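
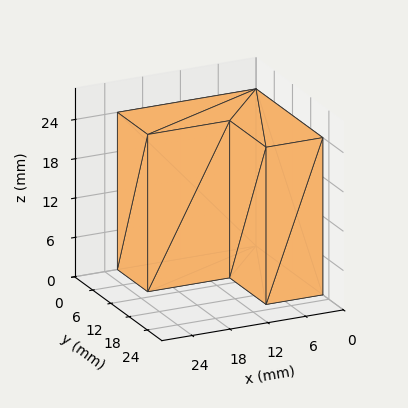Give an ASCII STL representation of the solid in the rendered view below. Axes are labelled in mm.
Reading the render: the shape is an L-shaped prism: outer 22 × 22 mm, arm thicknesses ≈ 10 mm (horizontal) and 9 mm (vertical), extruded 24 mm in z (dimensions read to the nearest mm from the axis ticks). For the STL, each face is triangulated and given an outward normal.

solid part
  facet normal 0.0000 0.0000 -1.0000
    outer loop
      vertex 22.00 10.00 0.00
      vertex 22.00 0.00 0.00
      vertex 0.00 0.00 0.00
    endloop
  endfacet
  facet normal 0.0000 0.0000 -1.0000
    outer loop
      vertex 9.00 10.00 0.00
      vertex 22.00 10.00 0.00
      vertex 0.00 0.00 0.00
    endloop
  endfacet
  facet normal 0.0000 0.0000 -1.0000
    outer loop
      vertex 9.00 22.00 0.00
      vertex 9.00 10.00 0.00
      vertex 0.00 0.00 0.00
    endloop
  endfacet
  facet normal 0.0000 0.0000 -1.0000
    outer loop
      vertex 0.00 22.00 0.00
      vertex 9.00 22.00 0.00
      vertex 0.00 0.00 0.00
    endloop
  endfacet
  facet normal 0.0000 0.0000 1.0000
    outer loop
      vertex 0.00 0.00 24.00
      vertex 22.00 0.00 24.00
      vertex 22.00 10.00 24.00
    endloop
  endfacet
  facet normal 0.0000 0.0000 1.0000
    outer loop
      vertex 0.00 0.00 24.00
      vertex 22.00 10.00 24.00
      vertex 9.00 10.00 24.00
    endloop
  endfacet
  facet normal 0.0000 0.0000 1.0000
    outer loop
      vertex 0.00 0.00 24.00
      vertex 9.00 10.00 24.00
      vertex 9.00 22.00 24.00
    endloop
  endfacet
  facet normal 0.0000 0.0000 1.0000
    outer loop
      vertex 0.00 0.00 24.00
      vertex 9.00 22.00 24.00
      vertex 0.00 22.00 24.00
    endloop
  endfacet
  facet normal 0.0000 -1.0000 0.0000
    outer loop
      vertex 0.00 0.00 0.00
      vertex 22.00 0.00 0.00
      vertex 22.00 0.00 24.00
    endloop
  endfacet
  facet normal 0.0000 -1.0000 0.0000
    outer loop
      vertex 0.00 0.00 0.00
      vertex 22.00 0.00 24.00
      vertex 0.00 0.00 24.00
    endloop
  endfacet
  facet normal 1.0000 0.0000 0.0000
    outer loop
      vertex 22.00 0.00 0.00
      vertex 22.00 10.00 0.00
      vertex 22.00 10.00 24.00
    endloop
  endfacet
  facet normal 1.0000 0.0000 0.0000
    outer loop
      vertex 22.00 0.00 0.00
      vertex 22.00 10.00 24.00
      vertex 22.00 0.00 24.00
    endloop
  endfacet
  facet normal 0.0000 1.0000 0.0000
    outer loop
      vertex 22.00 10.00 0.00
      vertex 9.00 10.00 0.00
      vertex 9.00 10.00 24.00
    endloop
  endfacet
  facet normal 0.0000 1.0000 0.0000
    outer loop
      vertex 22.00 10.00 0.00
      vertex 9.00 10.00 24.00
      vertex 22.00 10.00 24.00
    endloop
  endfacet
  facet normal 1.0000 0.0000 0.0000
    outer loop
      vertex 9.00 10.00 0.00
      vertex 9.00 22.00 0.00
      vertex 9.00 22.00 24.00
    endloop
  endfacet
  facet normal 1.0000 0.0000 0.0000
    outer loop
      vertex 9.00 10.00 0.00
      vertex 9.00 22.00 24.00
      vertex 9.00 10.00 24.00
    endloop
  endfacet
  facet normal 0.0000 1.0000 0.0000
    outer loop
      vertex 9.00 22.00 0.00
      vertex 0.00 22.00 0.00
      vertex 0.00 22.00 24.00
    endloop
  endfacet
  facet normal 0.0000 1.0000 0.0000
    outer loop
      vertex 9.00 22.00 0.00
      vertex 0.00 22.00 24.00
      vertex 9.00 22.00 24.00
    endloop
  endfacet
  facet normal -1.0000 0.0000 0.0000
    outer loop
      vertex 0.00 22.00 0.00
      vertex 0.00 0.00 0.00
      vertex 0.00 0.00 24.00
    endloop
  endfacet
  facet normal -1.0000 0.0000 0.0000
    outer loop
      vertex 0.00 22.00 0.00
      vertex 0.00 0.00 24.00
      vertex 0.00 22.00 24.00
    endloop
  endfacet
endsolid part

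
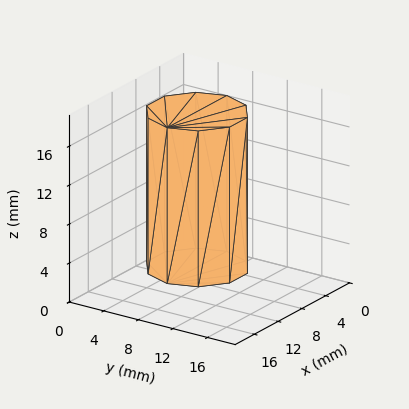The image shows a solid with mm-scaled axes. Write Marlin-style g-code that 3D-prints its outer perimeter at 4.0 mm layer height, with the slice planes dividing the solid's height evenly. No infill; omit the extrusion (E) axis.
Reading the render: the shape is a regular 10-sided prism (a cylinder approximated with 10 flat sides), circumscribed radius ≈ 5 mm, height ≈ 16 mm (dimensions read to the nearest mm from the axis ticks). For the g-code, the solid's height is divided into equal slices at the stated Δz and each level perimeter traced with G1 moves after a G0 lift.

; perimeter-only toolpath
G21 ; units = mm
G90 ; absolute positioning
G28 ; home
; layer 1
G0 Z4.0
G0 X10.0 Y5.0
G1 X9.0 Y7.9
G1 X6.5 Y9.8
G1 X3.5 Y9.8
G1 X1.0 Y7.9
G1 X0.0 Y5.0
G1 X1.0 Y2.1
G1 X3.5 Y0.2
G1 X6.5 Y0.2
G1 X9.0 Y2.1
G1 X10.0 Y5.0
; layer 2
G0 Z8.0
G0 X10.0 Y5.0
G1 X9.0 Y7.9
G1 X6.5 Y9.8
G1 X3.5 Y9.8
G1 X1.0 Y7.9
G1 X0.0 Y5.0
G1 X1.0 Y2.1
G1 X3.5 Y0.2
G1 X6.5 Y0.2
G1 X9.0 Y2.1
G1 X10.0 Y5.0
; layer 3
G0 Z12.0
G0 X10.0 Y5.0
G1 X9.0 Y7.9
G1 X6.5 Y9.8
G1 X3.5 Y9.8
G1 X1.0 Y7.9
G1 X0.0 Y5.0
G1 X1.0 Y2.1
G1 X3.5 Y0.2
G1 X6.5 Y0.2
G1 X9.0 Y2.1
G1 X10.0 Y5.0
; layer 4
G0 Z16.0
G0 X10.0 Y5.0
G1 X9.0 Y7.9
G1 X6.5 Y9.8
G1 X3.5 Y9.8
G1 X1.0 Y7.9
G1 X0.0 Y5.0
G1 X1.0 Y2.1
G1 X3.5 Y0.2
G1 X6.5 Y0.2
G1 X9.0 Y2.1
G1 X10.0 Y5.0
M2 ; end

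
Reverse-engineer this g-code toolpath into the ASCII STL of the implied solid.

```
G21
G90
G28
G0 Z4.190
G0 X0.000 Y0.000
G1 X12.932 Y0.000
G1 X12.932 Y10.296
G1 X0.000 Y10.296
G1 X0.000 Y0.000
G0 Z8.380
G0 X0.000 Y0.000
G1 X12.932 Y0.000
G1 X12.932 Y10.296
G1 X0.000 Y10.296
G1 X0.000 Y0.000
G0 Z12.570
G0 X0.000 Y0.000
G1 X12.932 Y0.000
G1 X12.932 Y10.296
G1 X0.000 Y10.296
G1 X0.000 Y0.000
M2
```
solid part
  facet normal 0.0000 0.0000 -1.0000
    outer loop
      vertex 12.932 10.296 0.000
      vertex 12.932 0.000 0.000
      vertex 0.000 0.000 0.000
    endloop
  endfacet
  facet normal 0.0000 0.0000 -1.0000
    outer loop
      vertex 0.000 10.296 0.000
      vertex 12.932 10.296 0.000
      vertex 0.000 0.000 0.000
    endloop
  endfacet
  facet normal 0.0000 0.0000 1.0000
    outer loop
      vertex 0.000 0.000 12.570
      vertex 12.932 0.000 12.570
      vertex 12.932 10.296 12.570
    endloop
  endfacet
  facet normal 0.0000 0.0000 1.0000
    outer loop
      vertex 0.000 0.000 12.570
      vertex 12.932 10.296 12.570
      vertex 0.000 10.296 12.570
    endloop
  endfacet
  facet normal 0.0000 -1.0000 0.0000
    outer loop
      vertex 0.000 0.000 0.000
      vertex 12.932 0.000 0.000
      vertex 12.932 0.000 12.570
    endloop
  endfacet
  facet normal 0.0000 -1.0000 0.0000
    outer loop
      vertex 0.000 0.000 0.000
      vertex 12.932 0.000 12.570
      vertex 0.000 0.000 12.570
    endloop
  endfacet
  facet normal 0.0000 1.0000 0.0000
    outer loop
      vertex 12.932 10.296 12.570
      vertex 12.932 10.296 0.000
      vertex 0.000 10.296 0.000
    endloop
  endfacet
  facet normal 0.0000 1.0000 0.0000
    outer loop
      vertex 0.000 10.296 12.570
      vertex 12.932 10.296 12.570
      vertex 0.000 10.296 0.000
    endloop
  endfacet
  facet normal -1.0000 0.0000 0.0000
    outer loop
      vertex 0.000 10.296 12.570
      vertex 0.000 10.296 0.000
      vertex 0.000 0.000 0.000
    endloop
  endfacet
  facet normal -1.0000 0.0000 0.0000
    outer loop
      vertex 0.000 0.000 12.570
      vertex 0.000 10.296 12.570
      vertex 0.000 0.000 0.000
    endloop
  endfacet
  facet normal 1.0000 0.0000 0.0000
    outer loop
      vertex 12.932 0.000 0.000
      vertex 12.932 10.296 0.000
      vertex 12.932 10.296 12.570
    endloop
  endfacet
  facet normal 1.0000 0.0000 0.0000
    outer loop
      vertex 12.932 0.000 0.000
      vertex 12.932 10.296 12.570
      vertex 12.932 0.000 12.570
    endloop
  endfacet
endsolid part

The G0 Z moves step by Δz≈4.190 mm. Every layer's G1 loop is the same polygon, so the solid is a straight extrusion of it from z=0 to z≈12.6. Closing with flat bottom and top caps and triangulating gives 12 facets — a rectangular box, roughly 12.9 × 10.3 mm footprint and 12.6 mm tall.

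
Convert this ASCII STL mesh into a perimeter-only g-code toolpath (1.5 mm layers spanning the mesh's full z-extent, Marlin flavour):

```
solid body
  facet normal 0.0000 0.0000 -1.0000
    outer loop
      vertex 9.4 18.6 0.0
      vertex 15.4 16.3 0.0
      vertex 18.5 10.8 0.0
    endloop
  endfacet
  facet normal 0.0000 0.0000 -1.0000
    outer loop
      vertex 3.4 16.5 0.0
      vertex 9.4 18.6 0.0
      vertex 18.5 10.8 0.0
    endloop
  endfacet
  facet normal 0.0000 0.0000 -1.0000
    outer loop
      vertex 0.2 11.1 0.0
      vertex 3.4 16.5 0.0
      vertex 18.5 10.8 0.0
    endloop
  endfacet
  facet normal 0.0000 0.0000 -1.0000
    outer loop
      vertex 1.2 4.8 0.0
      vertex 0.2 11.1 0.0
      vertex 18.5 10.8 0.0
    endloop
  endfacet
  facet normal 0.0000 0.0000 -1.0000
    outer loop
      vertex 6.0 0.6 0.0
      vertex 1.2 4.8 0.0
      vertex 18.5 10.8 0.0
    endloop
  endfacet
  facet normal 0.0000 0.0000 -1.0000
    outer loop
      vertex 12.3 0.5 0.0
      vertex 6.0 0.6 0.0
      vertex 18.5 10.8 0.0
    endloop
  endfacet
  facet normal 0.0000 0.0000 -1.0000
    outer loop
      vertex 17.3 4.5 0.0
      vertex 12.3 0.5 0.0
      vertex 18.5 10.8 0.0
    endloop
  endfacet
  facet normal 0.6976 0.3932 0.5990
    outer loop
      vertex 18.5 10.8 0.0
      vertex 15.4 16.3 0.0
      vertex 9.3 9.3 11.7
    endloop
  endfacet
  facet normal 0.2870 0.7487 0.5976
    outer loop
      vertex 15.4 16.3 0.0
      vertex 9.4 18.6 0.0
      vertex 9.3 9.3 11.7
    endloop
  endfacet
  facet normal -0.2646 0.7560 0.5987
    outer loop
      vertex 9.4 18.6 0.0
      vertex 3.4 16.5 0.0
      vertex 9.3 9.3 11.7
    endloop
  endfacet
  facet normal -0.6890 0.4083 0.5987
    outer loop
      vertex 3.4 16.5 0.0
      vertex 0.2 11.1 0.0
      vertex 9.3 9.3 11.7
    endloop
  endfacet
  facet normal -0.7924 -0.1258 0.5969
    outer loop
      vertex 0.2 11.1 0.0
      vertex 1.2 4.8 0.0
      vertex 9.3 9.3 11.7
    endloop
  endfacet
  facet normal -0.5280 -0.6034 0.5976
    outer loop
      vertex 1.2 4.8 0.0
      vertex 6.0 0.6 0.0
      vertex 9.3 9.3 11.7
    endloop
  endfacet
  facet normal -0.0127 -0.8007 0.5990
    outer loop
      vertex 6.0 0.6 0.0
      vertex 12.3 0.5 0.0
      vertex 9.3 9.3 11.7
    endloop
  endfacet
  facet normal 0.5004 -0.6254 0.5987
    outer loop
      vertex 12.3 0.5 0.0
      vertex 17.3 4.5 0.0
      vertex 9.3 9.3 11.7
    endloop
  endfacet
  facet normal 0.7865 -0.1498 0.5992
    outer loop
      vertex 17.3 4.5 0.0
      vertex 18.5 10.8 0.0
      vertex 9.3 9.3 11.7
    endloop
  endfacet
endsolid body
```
; perimeter-only toolpath
G21 ; units = mm
G90 ; absolute positioning
G28 ; home
; layer 1
G0 Z1.5
G0 X17.4 Y10.6
G1 X14.6 Y15.4
G1 X9.4 Y17.4
G1 X4.1 Y15.6
G1 X1.3 Y10.9
G1 X2.2 Y5.4
G1 X6.4 Y1.7
G1 X11.9 Y1.6
G1 X16.3 Y5.1
G1 X17.4 Y10.6
; layer 2
G0 Z2.9
G0 X16.2 Y10.4
G1 X13.9 Y14.6
G1 X9.4 Y16.3
G1 X4.9 Y14.7
G1 X2.5 Y10.6
G1 X3.2 Y5.9
G1 X6.8 Y2.8
G1 X11.6 Y2.7
G1 X15.3 Y5.7
G1 X16.2 Y10.4
; layer 3
G0 Z4.4
G0 X15.1 Y10.2
G1 X13.1 Y13.7
G1 X9.4 Y15.1
G1 X5.6 Y13.8
G1 X3.6 Y10.4
G1 X4.2 Y6.5
G1 X7.2 Y3.9
G1 X11.2 Y3.8
G1 X14.3 Y6.3
G1 X15.1 Y10.2
; layer 4
G0 Z5.8
G0 X13.9 Y10.1
G1 X12.4 Y12.8
G1 X9.4 Y14.0
G1 X6.4 Y12.9
G1 X4.8 Y10.2
G1 X5.2 Y7.1
G1 X7.7 Y5.0
G1 X10.8 Y4.9
G1 X13.3 Y6.9
G1 X13.9 Y10.1
; layer 5
G0 Z7.3
G0 X12.8 Y9.9
G1 X11.6 Y11.9
G1 X9.3 Y12.8
G1 X7.1 Y12.0
G1 X5.9 Y10.0
G1 X6.3 Y7.6
G1 X8.1 Y6.0
G1 X10.4 Y6.0
G1 X12.3 Y7.5
G1 X12.8 Y9.9
; layer 6
G0 Z8.8
G0 X11.6 Y9.7
G1 X10.8 Y11.1
G1 X9.3 Y11.6
G1 X7.8 Y11.1
G1 X7.0 Y9.8
G1 X7.3 Y8.2
G1 X8.5 Y7.1
G1 X10.1 Y7.1
G1 X11.3 Y8.1
G1 X11.6 Y9.7
; layer 7
G0 Z10.2
G0 X10.5 Y9.5
G1 X10.1 Y10.2
G1 X9.3 Y10.5
G1 X8.6 Y10.2
G1 X8.2 Y9.5
G1 X8.3 Y8.7
G1 X8.9 Y8.2
G1 X9.7 Y8.2
G1 X10.3 Y8.7
G1 X10.5 Y9.5
M2 ; end

The solid is a regular 9-sided pyramid, base circumscribed radius ≈ 9.3 mm, apex at z ≈ 11.7 mm. Slicing at Δz = 1.5 mm — 8 equal slices spanning the solid's height, so layer i sits at z = i·h/8 — gives 7 non-empty perimeters. Each is a 9-segment closed polygon; G0 lifts to the layer z and rapids to the start vertex, then G1 traces the edges. The cross-section shrinks linearly with z (the slice at the apex is degenerate and omitted).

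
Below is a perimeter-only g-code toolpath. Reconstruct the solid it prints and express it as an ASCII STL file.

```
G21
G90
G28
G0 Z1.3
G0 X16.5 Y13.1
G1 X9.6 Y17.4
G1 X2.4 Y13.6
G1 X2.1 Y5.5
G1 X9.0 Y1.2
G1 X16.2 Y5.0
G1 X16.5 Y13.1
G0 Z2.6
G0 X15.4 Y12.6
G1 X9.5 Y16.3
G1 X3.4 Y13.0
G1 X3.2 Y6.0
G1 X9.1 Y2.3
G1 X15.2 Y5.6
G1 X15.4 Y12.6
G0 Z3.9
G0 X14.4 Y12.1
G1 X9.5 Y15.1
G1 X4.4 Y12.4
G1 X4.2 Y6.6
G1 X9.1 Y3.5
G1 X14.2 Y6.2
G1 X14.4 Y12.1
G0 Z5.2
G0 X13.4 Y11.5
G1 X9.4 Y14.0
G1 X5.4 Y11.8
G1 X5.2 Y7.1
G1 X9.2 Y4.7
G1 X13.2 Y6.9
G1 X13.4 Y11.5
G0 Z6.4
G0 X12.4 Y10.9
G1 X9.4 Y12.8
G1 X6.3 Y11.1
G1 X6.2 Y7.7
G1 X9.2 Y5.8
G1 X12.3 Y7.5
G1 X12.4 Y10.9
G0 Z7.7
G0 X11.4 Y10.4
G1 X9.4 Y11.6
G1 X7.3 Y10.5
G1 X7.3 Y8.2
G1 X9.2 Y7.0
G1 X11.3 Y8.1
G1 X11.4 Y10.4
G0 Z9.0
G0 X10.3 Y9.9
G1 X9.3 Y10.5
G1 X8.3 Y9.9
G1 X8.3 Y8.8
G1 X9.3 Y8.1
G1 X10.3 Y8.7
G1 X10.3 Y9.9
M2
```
solid part
  facet normal 0.0000 0.0000 -1.0000
    outer loop
      vertex 1.4 14.2 0.0
      vertex 9.6 18.6 0.0
      vertex 17.5 13.7 0.0
    endloop
  endfacet
  facet normal 0.0000 0.0000 -1.0000
    outer loop
      vertex 1.1 4.9 0.0
      vertex 1.4 14.2 0.0
      vertex 17.5 13.7 0.0
    endloop
  endfacet
  facet normal 0.0000 0.0000 -1.0000
    outer loop
      vertex 9.0 0.0 0.0
      vertex 1.1 4.9 0.0
      vertex 17.5 13.7 0.0
    endloop
  endfacet
  facet normal 0.0000 0.0000 -1.0000
    outer loop
      vertex 17.2 4.4 0.0
      vertex 9.0 0.0 0.0
      vertex 17.5 13.7 0.0
    endloop
  endfacet
  facet normal 0.4151 0.6692 0.6163
    outer loop
      vertex 17.5 13.7 0.0
      vertex 9.6 18.6 0.0
      vertex 9.3 9.3 10.3
    endloop
  endfacet
  facet normal -0.3725 0.6942 0.6159
    outer loop
      vertex 9.6 18.6 0.0
      vertex 1.4 14.2 0.0
      vertex 9.3 9.3 10.3
    endloop
  endfacet
  facet normal -0.7874 0.0254 0.6160
    outer loop
      vertex 1.4 14.2 0.0
      vertex 1.1 4.9 0.0
      vertex 9.3 9.3 10.3
    endloop
  endfacet
  facet normal -0.4151 -0.6692 0.6163
    outer loop
      vertex 1.1 4.9 0.0
      vertex 9.0 0.0 0.0
      vertex 9.3 9.3 10.3
    endloop
  endfacet
  facet normal 0.3725 -0.6942 0.6159
    outer loop
      vertex 9.0 0.0 0.0
      vertex 17.2 4.4 0.0
      vertex 9.3 9.3 10.3
    endloop
  endfacet
  facet normal 0.7874 -0.0254 0.6160
    outer loop
      vertex 17.2 4.4 0.0
      vertex 17.5 13.7 0.0
      vertex 9.3 9.3 10.3
    endloop
  endfacet
endsolid part

The G0 Z moves step by Δz≈1.3 mm. The G1 loops shrink linearly with z, so the solid tapers from its base footprint up to z≈10.3. Closing with a flat bottom cap and the tapered top and triangulating gives 10 facets — a regular 6-sided pyramid, base circumscribed radius ≈ 9.3 mm, apex at z ≈ 10.3 mm.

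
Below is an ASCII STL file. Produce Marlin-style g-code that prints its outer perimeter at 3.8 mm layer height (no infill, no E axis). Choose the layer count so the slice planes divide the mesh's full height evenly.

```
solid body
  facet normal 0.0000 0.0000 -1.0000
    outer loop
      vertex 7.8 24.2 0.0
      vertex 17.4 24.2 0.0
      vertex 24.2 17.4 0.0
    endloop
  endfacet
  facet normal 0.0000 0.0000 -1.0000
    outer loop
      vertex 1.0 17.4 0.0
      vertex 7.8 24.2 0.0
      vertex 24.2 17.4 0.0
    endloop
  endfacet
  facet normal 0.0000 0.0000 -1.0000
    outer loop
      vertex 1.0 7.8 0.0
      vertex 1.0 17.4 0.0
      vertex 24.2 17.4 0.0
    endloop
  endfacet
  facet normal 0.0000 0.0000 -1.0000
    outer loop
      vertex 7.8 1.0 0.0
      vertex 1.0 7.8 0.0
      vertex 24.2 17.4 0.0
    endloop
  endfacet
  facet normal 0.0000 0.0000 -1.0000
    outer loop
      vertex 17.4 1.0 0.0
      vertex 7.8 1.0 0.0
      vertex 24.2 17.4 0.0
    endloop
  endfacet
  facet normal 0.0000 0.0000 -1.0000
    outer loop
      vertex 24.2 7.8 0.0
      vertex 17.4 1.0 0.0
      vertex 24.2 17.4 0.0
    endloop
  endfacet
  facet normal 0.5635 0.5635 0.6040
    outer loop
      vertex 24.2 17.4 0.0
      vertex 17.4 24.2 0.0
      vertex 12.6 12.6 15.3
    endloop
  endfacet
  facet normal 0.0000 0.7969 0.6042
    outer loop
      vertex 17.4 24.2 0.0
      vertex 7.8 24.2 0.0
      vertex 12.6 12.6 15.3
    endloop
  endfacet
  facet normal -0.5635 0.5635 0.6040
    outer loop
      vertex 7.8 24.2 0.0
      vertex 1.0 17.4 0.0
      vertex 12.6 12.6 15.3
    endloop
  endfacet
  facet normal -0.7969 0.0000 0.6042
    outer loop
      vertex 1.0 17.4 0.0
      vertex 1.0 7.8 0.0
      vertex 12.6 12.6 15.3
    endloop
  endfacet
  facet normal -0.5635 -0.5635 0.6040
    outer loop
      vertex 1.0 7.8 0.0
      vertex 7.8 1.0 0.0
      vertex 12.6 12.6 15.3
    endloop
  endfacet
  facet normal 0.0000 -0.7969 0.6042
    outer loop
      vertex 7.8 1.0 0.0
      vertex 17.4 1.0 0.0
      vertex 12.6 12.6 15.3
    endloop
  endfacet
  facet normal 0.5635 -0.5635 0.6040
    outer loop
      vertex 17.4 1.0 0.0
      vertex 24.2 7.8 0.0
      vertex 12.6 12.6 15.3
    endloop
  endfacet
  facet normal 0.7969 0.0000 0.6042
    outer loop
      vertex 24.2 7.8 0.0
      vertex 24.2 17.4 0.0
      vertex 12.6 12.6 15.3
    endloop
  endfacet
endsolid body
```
; perimeter-only toolpath
G21 ; units = mm
G90 ; absolute positioning
G28 ; home
; layer 1
G0 Z3.8
G0 X21.3 Y16.2
G1 X16.2 Y21.3
G1 X9.0 Y21.3
G1 X3.9 Y16.2
G1 X3.9 Y9.0
G1 X9.0 Y3.9
G1 X16.2 Y3.9
G1 X21.3 Y9.0
G1 X21.3 Y16.2
; layer 2
G0 Z7.7
G0 X18.4 Y15.0
G1 X15.0 Y18.4
G1 X10.2 Y18.4
G1 X6.8 Y15.0
G1 X6.8 Y10.2
G1 X10.2 Y6.8
G1 X15.0 Y6.8
G1 X18.4 Y10.2
G1 X18.4 Y15.0
; layer 3
G0 Z11.5
G0 X15.5 Y13.8
G1 X13.8 Y15.5
G1 X11.4 Y15.5
G1 X9.7 Y13.8
G1 X9.7 Y11.4
G1 X11.4 Y9.7
G1 X13.8 Y9.7
G1 X15.5 Y11.4
G1 X15.5 Y13.8
M2 ; end

The solid is a regular 8-sided pyramid, base circumscribed radius ≈ 12.6 mm, apex at z ≈ 15.3 mm. Slicing at Δz = 3.8 mm — 4 equal slices spanning the solid's height, so layer i sits at z = i·h/4 — gives 3 non-empty perimeters. Each is a 8-segment closed polygon; G0 lifts to the layer z and rapids to the start vertex, then G1 traces the edges. The cross-section shrinks linearly with z (the slice at the apex is degenerate and omitted).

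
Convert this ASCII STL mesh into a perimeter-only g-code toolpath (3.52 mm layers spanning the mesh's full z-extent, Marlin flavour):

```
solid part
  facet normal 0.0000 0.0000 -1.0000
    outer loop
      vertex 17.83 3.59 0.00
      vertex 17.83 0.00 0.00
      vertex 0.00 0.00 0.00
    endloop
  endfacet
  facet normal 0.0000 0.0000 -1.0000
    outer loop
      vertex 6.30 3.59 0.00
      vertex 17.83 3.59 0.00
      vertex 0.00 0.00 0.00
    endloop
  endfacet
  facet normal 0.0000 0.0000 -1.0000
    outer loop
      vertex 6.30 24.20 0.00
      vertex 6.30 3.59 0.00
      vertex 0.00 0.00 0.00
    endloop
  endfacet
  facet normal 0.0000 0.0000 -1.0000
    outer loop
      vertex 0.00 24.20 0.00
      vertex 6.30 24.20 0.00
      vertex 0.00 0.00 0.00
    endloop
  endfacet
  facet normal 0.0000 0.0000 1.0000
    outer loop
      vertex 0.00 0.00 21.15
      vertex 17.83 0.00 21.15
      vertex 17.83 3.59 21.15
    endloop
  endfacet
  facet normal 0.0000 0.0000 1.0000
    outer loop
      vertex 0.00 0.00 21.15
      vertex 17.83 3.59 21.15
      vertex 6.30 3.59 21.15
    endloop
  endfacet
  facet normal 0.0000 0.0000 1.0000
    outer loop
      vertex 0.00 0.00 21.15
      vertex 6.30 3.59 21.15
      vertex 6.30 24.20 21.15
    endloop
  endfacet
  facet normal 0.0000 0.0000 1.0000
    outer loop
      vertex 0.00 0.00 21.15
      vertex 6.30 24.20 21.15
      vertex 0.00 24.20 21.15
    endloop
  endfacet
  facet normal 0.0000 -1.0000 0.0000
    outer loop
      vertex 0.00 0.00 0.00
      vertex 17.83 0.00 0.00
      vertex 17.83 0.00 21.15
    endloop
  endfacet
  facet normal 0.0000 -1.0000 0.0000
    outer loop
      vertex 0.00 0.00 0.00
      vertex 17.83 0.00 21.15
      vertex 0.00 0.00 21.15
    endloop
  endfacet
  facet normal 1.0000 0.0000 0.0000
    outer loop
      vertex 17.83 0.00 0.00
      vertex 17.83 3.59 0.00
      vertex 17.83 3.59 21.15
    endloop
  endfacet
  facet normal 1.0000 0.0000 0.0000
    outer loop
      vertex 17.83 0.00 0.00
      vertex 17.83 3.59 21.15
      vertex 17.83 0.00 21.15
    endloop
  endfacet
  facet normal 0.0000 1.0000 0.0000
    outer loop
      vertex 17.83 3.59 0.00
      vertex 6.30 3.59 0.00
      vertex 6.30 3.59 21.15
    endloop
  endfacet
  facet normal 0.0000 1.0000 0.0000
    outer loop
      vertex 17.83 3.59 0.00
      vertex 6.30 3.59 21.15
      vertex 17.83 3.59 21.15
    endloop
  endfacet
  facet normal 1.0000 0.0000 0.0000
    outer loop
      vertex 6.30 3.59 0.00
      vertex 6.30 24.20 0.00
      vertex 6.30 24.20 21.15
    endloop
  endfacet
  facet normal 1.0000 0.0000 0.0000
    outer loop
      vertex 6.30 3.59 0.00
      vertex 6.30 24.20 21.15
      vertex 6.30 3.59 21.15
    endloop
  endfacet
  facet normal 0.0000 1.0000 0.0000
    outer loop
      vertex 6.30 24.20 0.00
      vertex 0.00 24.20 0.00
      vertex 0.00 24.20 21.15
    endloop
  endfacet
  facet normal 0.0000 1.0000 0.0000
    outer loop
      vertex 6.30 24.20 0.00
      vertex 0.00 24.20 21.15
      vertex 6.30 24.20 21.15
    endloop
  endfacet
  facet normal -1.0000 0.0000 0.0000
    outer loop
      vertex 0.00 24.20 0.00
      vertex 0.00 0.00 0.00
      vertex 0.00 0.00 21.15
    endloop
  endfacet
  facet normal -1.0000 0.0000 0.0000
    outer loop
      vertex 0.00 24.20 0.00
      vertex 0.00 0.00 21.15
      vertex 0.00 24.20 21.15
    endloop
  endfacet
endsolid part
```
; perimeter-only toolpath
G21 ; units = mm
G90 ; absolute positioning
G28 ; home
; layer 1
G0 Z3.52
G0 X0.00 Y0.00
G1 X17.83 Y0.00
G1 X17.83 Y3.59
G1 X6.30 Y3.59
G1 X6.30 Y24.20
G1 X0.00 Y24.20
G1 X0.00 Y0.00
; layer 2
G0 Z7.05
G0 X0.00 Y0.00
G1 X17.83 Y0.00
G1 X17.83 Y3.59
G1 X6.30 Y3.59
G1 X6.30 Y24.20
G1 X0.00 Y24.20
G1 X0.00 Y0.00
; layer 3
G0 Z10.57
G0 X0.00 Y0.00
G1 X17.83 Y0.00
G1 X17.83 Y3.59
G1 X6.30 Y3.59
G1 X6.30 Y24.20
G1 X0.00 Y24.20
G1 X0.00 Y0.00
; layer 4
G0 Z14.10
G0 X0.00 Y0.00
G1 X17.83 Y0.00
G1 X17.83 Y3.59
G1 X6.30 Y3.59
G1 X6.30 Y24.20
G1 X0.00 Y24.20
G1 X0.00 Y0.00
; layer 5
G0 Z17.62
G0 X0.00 Y0.00
G1 X17.83 Y0.00
G1 X17.83 Y3.59
G1 X6.30 Y3.59
G1 X6.30 Y24.20
G1 X0.00 Y24.20
G1 X0.00 Y0.00
; layer 6
G0 Z21.15
G0 X0.00 Y0.00
G1 X17.83 Y0.00
G1 X17.83 Y3.59
G1 X6.30 Y3.59
G1 X6.30 Y24.20
G1 X0.00 Y24.20
G1 X0.00 Y0.00
M2 ; end

The solid is an L-shaped prism: outer 17.8 × 24.2 mm, arm thicknesses ≈ 3.59 mm (horizontal) and 6.3 mm (vertical), extruded 21.1 mm in z. Slicing at Δz = 3.52 mm — 6 equal slices spanning the solid's height, so layer i sits at z = i·h/6 — gives 6 non-empty perimeters. Each is a 6-segment closed polygon; G0 lifts to the layer z and rapids to the start vertex, then G1 traces the edges.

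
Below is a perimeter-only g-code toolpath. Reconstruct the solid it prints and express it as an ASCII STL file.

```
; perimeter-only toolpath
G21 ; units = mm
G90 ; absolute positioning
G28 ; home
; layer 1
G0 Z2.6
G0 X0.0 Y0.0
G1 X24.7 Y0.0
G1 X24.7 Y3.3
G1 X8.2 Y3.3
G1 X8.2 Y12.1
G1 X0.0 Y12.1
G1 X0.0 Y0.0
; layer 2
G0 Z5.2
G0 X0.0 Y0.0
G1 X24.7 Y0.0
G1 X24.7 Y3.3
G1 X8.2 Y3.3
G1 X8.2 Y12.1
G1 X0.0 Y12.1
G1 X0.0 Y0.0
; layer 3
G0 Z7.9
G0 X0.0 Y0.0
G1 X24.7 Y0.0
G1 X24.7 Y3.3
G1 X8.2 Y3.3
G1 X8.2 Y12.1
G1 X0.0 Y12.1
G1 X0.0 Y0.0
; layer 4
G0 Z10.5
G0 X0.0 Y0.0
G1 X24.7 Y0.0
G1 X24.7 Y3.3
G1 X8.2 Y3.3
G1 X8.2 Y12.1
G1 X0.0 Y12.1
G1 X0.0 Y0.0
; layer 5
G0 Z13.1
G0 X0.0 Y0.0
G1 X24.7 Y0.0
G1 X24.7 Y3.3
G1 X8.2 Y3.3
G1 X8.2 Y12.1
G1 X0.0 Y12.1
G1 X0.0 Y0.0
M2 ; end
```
solid part
  facet normal 0.0000 0.0000 -1.0000
    outer loop
      vertex 24.7 3.3 0.0
      vertex 24.7 0.0 0.0
      vertex 0.0 0.0 0.0
    endloop
  endfacet
  facet normal 0.0000 0.0000 -1.0000
    outer loop
      vertex 8.2 3.3 0.0
      vertex 24.7 3.3 0.0
      vertex 0.0 0.0 0.0
    endloop
  endfacet
  facet normal 0.0000 0.0000 -1.0000
    outer loop
      vertex 8.2 12.1 0.0
      vertex 8.2 3.3 0.0
      vertex 0.0 0.0 0.0
    endloop
  endfacet
  facet normal 0.0000 0.0000 -1.0000
    outer loop
      vertex 0.0 12.1 0.0
      vertex 8.2 12.1 0.0
      vertex 0.0 0.0 0.0
    endloop
  endfacet
  facet normal 0.0000 0.0000 1.0000
    outer loop
      vertex 0.0 0.0 13.1
      vertex 24.7 0.0 13.1
      vertex 24.7 3.3 13.1
    endloop
  endfacet
  facet normal 0.0000 0.0000 1.0000
    outer loop
      vertex 0.0 0.0 13.1
      vertex 24.7 3.3 13.1
      vertex 8.2 3.3 13.1
    endloop
  endfacet
  facet normal 0.0000 0.0000 1.0000
    outer loop
      vertex 0.0 0.0 13.1
      vertex 8.2 3.3 13.1
      vertex 8.2 12.1 13.1
    endloop
  endfacet
  facet normal 0.0000 0.0000 1.0000
    outer loop
      vertex 0.0 0.0 13.1
      vertex 8.2 12.1 13.1
      vertex 0.0 12.1 13.1
    endloop
  endfacet
  facet normal 0.0000 -1.0000 0.0000
    outer loop
      vertex 0.0 0.0 0.0
      vertex 24.7 0.0 0.0
      vertex 24.7 0.0 13.1
    endloop
  endfacet
  facet normal 0.0000 -1.0000 0.0000
    outer loop
      vertex 0.0 0.0 0.0
      vertex 24.7 0.0 13.1
      vertex 0.0 0.0 13.1
    endloop
  endfacet
  facet normal 1.0000 0.0000 0.0000
    outer loop
      vertex 24.7 0.0 0.0
      vertex 24.7 3.3 0.0
      vertex 24.7 3.3 13.1
    endloop
  endfacet
  facet normal 1.0000 0.0000 0.0000
    outer loop
      vertex 24.7 0.0 0.0
      vertex 24.7 3.3 13.1
      vertex 24.7 0.0 13.1
    endloop
  endfacet
  facet normal 0.0000 1.0000 0.0000
    outer loop
      vertex 24.7 3.3 0.0
      vertex 8.2 3.3 0.0
      vertex 8.2 3.3 13.1
    endloop
  endfacet
  facet normal 0.0000 1.0000 0.0000
    outer loop
      vertex 24.7 3.3 0.0
      vertex 8.2 3.3 13.1
      vertex 24.7 3.3 13.1
    endloop
  endfacet
  facet normal 1.0000 0.0000 0.0000
    outer loop
      vertex 8.2 3.3 0.0
      vertex 8.2 12.1 0.0
      vertex 8.2 12.1 13.1
    endloop
  endfacet
  facet normal 1.0000 0.0000 0.0000
    outer loop
      vertex 8.2 3.3 0.0
      vertex 8.2 12.1 13.1
      vertex 8.2 3.3 13.1
    endloop
  endfacet
  facet normal 0.0000 1.0000 0.0000
    outer loop
      vertex 8.2 12.1 0.0
      vertex 0.0 12.1 0.0
      vertex 0.0 12.1 13.1
    endloop
  endfacet
  facet normal 0.0000 1.0000 0.0000
    outer loop
      vertex 8.2 12.1 0.0
      vertex 0.0 12.1 13.1
      vertex 8.2 12.1 13.1
    endloop
  endfacet
  facet normal -1.0000 0.0000 0.0000
    outer loop
      vertex 0.0 12.1 0.0
      vertex 0.0 0.0 0.0
      vertex 0.0 0.0 13.1
    endloop
  endfacet
  facet normal -1.0000 0.0000 0.0000
    outer loop
      vertex 0.0 12.1 0.0
      vertex 0.0 0.0 13.1
      vertex 0.0 12.1 13.1
    endloop
  endfacet
endsolid part

The G0 Z moves step by Δz≈2.6 mm. Every layer's G1 loop is the same polygon, so the solid is a straight extrusion of it from z=0 to z≈13.1. Closing with flat bottom and top caps and triangulating gives 20 facets — an L-shaped prism: outer 24.7 × 12.1 mm, arm thicknesses ≈ 3.3 mm (horizontal) and 8.2 mm (vertical), extruded 13.1 mm in z.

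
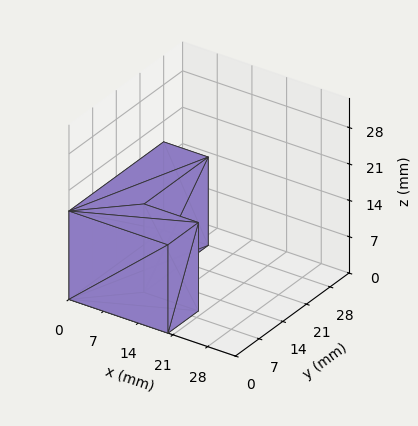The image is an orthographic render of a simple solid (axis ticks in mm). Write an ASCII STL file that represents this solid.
Reading the render: the shape is an L-shaped prism: outer 20 × 28 mm, arm thicknesses ≈ 9 mm (horizontal) and 9 mm (vertical), extruded 17 mm in z (dimensions read to the nearest mm from the axis ticks). For the STL, each face is triangulated and given an outward normal.

solid part
  facet normal 0.0000 0.0000 -1.0000
    outer loop
      vertex 20.0 9.0 0.0
      vertex 20.0 0.0 0.0
      vertex 0.0 0.0 0.0
    endloop
  endfacet
  facet normal 0.0000 0.0000 -1.0000
    outer loop
      vertex 9.0 9.0 0.0
      vertex 20.0 9.0 0.0
      vertex 0.0 0.0 0.0
    endloop
  endfacet
  facet normal 0.0000 0.0000 -1.0000
    outer loop
      vertex 9.0 28.0 0.0
      vertex 9.0 9.0 0.0
      vertex 0.0 0.0 0.0
    endloop
  endfacet
  facet normal 0.0000 0.0000 -1.0000
    outer loop
      vertex 0.0 28.0 0.0
      vertex 9.0 28.0 0.0
      vertex 0.0 0.0 0.0
    endloop
  endfacet
  facet normal 0.0000 0.0000 1.0000
    outer loop
      vertex 0.0 0.0 17.0
      vertex 20.0 0.0 17.0
      vertex 20.0 9.0 17.0
    endloop
  endfacet
  facet normal 0.0000 0.0000 1.0000
    outer loop
      vertex 0.0 0.0 17.0
      vertex 20.0 9.0 17.0
      vertex 9.0 9.0 17.0
    endloop
  endfacet
  facet normal 0.0000 0.0000 1.0000
    outer loop
      vertex 0.0 0.0 17.0
      vertex 9.0 9.0 17.0
      vertex 9.0 28.0 17.0
    endloop
  endfacet
  facet normal 0.0000 0.0000 1.0000
    outer loop
      vertex 0.0 0.0 17.0
      vertex 9.0 28.0 17.0
      vertex 0.0 28.0 17.0
    endloop
  endfacet
  facet normal 0.0000 -1.0000 0.0000
    outer loop
      vertex 0.0 0.0 0.0
      vertex 20.0 0.0 0.0
      vertex 20.0 0.0 17.0
    endloop
  endfacet
  facet normal 0.0000 -1.0000 0.0000
    outer loop
      vertex 0.0 0.0 0.0
      vertex 20.0 0.0 17.0
      vertex 0.0 0.0 17.0
    endloop
  endfacet
  facet normal 1.0000 0.0000 0.0000
    outer loop
      vertex 20.0 0.0 0.0
      vertex 20.0 9.0 0.0
      vertex 20.0 9.0 17.0
    endloop
  endfacet
  facet normal 1.0000 0.0000 0.0000
    outer loop
      vertex 20.0 0.0 0.0
      vertex 20.0 9.0 17.0
      vertex 20.0 0.0 17.0
    endloop
  endfacet
  facet normal 0.0000 1.0000 0.0000
    outer loop
      vertex 20.0 9.0 0.0
      vertex 9.0 9.0 0.0
      vertex 9.0 9.0 17.0
    endloop
  endfacet
  facet normal 0.0000 1.0000 0.0000
    outer loop
      vertex 20.0 9.0 0.0
      vertex 9.0 9.0 17.0
      vertex 20.0 9.0 17.0
    endloop
  endfacet
  facet normal 1.0000 0.0000 0.0000
    outer loop
      vertex 9.0 9.0 0.0
      vertex 9.0 28.0 0.0
      vertex 9.0 28.0 17.0
    endloop
  endfacet
  facet normal 1.0000 0.0000 0.0000
    outer loop
      vertex 9.0 9.0 0.0
      vertex 9.0 28.0 17.0
      vertex 9.0 9.0 17.0
    endloop
  endfacet
  facet normal 0.0000 1.0000 0.0000
    outer loop
      vertex 9.0 28.0 0.0
      vertex 0.0 28.0 0.0
      vertex 0.0 28.0 17.0
    endloop
  endfacet
  facet normal 0.0000 1.0000 0.0000
    outer loop
      vertex 9.0 28.0 0.0
      vertex 0.0 28.0 17.0
      vertex 9.0 28.0 17.0
    endloop
  endfacet
  facet normal -1.0000 0.0000 0.0000
    outer loop
      vertex 0.0 28.0 0.0
      vertex 0.0 0.0 0.0
      vertex 0.0 0.0 17.0
    endloop
  endfacet
  facet normal -1.0000 0.0000 0.0000
    outer loop
      vertex 0.0 28.0 0.0
      vertex 0.0 0.0 17.0
      vertex 0.0 28.0 17.0
    endloop
  endfacet
endsolid part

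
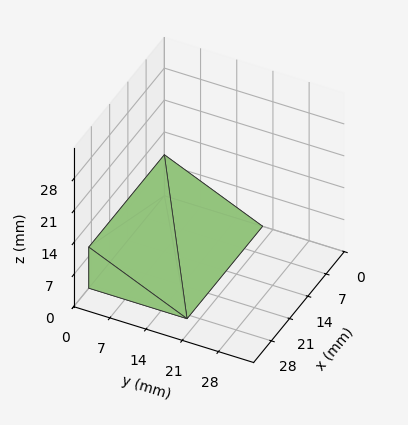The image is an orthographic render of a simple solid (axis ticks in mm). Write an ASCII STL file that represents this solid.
Reading the render: the shape is a wedge (ramp): 29 × 19 mm base, rising to 9 mm along the y=0 edge and sloping linearly to z=0 at y=19 (dimensions read to the nearest mm from the axis ticks). For the STL, each face is triangulated and given an outward normal.

solid part
  facet normal 0.0000 0.0000 -1.0000
    outer loop
      vertex 29.000 19.000 0.000
      vertex 29.000 0.000 0.000
      vertex 0.000 0.000 0.000
    endloop
  endfacet
  facet normal 0.0000 0.0000 -1.0000
    outer loop
      vertex 0.000 19.000 0.000
      vertex 29.000 19.000 0.000
      vertex 0.000 0.000 0.000
    endloop
  endfacet
  facet normal 0.0000 -1.0000 0.0000
    outer loop
      vertex 0.000 0.000 0.000
      vertex 29.000 0.000 0.000
      vertex 29.000 0.000 9.000
    endloop
  endfacet
  facet normal 0.0000 -1.0000 0.0000
    outer loop
      vertex 0.000 0.000 0.000
      vertex 29.000 0.000 9.000
      vertex 0.000 0.000 9.000
    endloop
  endfacet
  facet normal 0.0000 0.4281 0.9037
    outer loop
      vertex 0.000 0.000 9.000
      vertex 29.000 0.000 9.000
      vertex 29.000 19.000 0.000
    endloop
  endfacet
  facet normal 0.0000 0.4281 0.9037
    outer loop
      vertex 0.000 0.000 9.000
      vertex 29.000 19.000 0.000
      vertex 0.000 19.000 0.000
    endloop
  endfacet
  facet normal -1.0000 0.0000 0.0000
    outer loop
      vertex 0.000 0.000 9.000
      vertex 0.000 19.000 0.000
      vertex 0.000 0.000 0.000
    endloop
  endfacet
  facet normal 1.0000 0.0000 0.0000
    outer loop
      vertex 29.000 0.000 0.000
      vertex 29.000 19.000 0.000
      vertex 29.000 0.000 9.000
    endloop
  endfacet
endsolid part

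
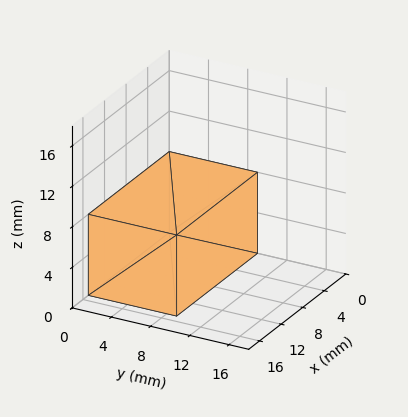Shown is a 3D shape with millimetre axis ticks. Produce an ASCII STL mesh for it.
Reading the render: the shape is a rectangular box, roughly 15 × 9 mm footprint and 8 mm tall (dimensions read to the nearest mm from the axis ticks). For the STL, each face is triangulated and given an outward normal.

solid part
  facet normal 0.0000 0.0000 -1.0000
    outer loop
      vertex 15.000 9.000 0.000
      vertex 15.000 0.000 0.000
      vertex 0.000 0.000 0.000
    endloop
  endfacet
  facet normal 0.0000 0.0000 -1.0000
    outer loop
      vertex 0.000 9.000 0.000
      vertex 15.000 9.000 0.000
      vertex 0.000 0.000 0.000
    endloop
  endfacet
  facet normal 0.0000 0.0000 1.0000
    outer loop
      vertex 0.000 0.000 8.000
      vertex 15.000 0.000 8.000
      vertex 15.000 9.000 8.000
    endloop
  endfacet
  facet normal 0.0000 0.0000 1.0000
    outer loop
      vertex 0.000 0.000 8.000
      vertex 15.000 9.000 8.000
      vertex 0.000 9.000 8.000
    endloop
  endfacet
  facet normal 0.0000 -1.0000 0.0000
    outer loop
      vertex 0.000 0.000 0.000
      vertex 15.000 0.000 0.000
      vertex 15.000 0.000 8.000
    endloop
  endfacet
  facet normal 0.0000 -1.0000 0.0000
    outer loop
      vertex 0.000 0.000 0.000
      vertex 15.000 0.000 8.000
      vertex 0.000 0.000 8.000
    endloop
  endfacet
  facet normal 0.0000 1.0000 0.0000
    outer loop
      vertex 15.000 9.000 8.000
      vertex 15.000 9.000 0.000
      vertex 0.000 9.000 0.000
    endloop
  endfacet
  facet normal 0.0000 1.0000 0.0000
    outer loop
      vertex 0.000 9.000 8.000
      vertex 15.000 9.000 8.000
      vertex 0.000 9.000 0.000
    endloop
  endfacet
  facet normal -1.0000 0.0000 0.0000
    outer loop
      vertex 0.000 9.000 8.000
      vertex 0.000 9.000 0.000
      vertex 0.000 0.000 0.000
    endloop
  endfacet
  facet normal -1.0000 0.0000 0.0000
    outer loop
      vertex 0.000 0.000 8.000
      vertex 0.000 9.000 8.000
      vertex 0.000 0.000 0.000
    endloop
  endfacet
  facet normal 1.0000 0.0000 0.0000
    outer loop
      vertex 15.000 0.000 0.000
      vertex 15.000 9.000 0.000
      vertex 15.000 9.000 8.000
    endloop
  endfacet
  facet normal 1.0000 0.0000 0.0000
    outer loop
      vertex 15.000 0.000 0.000
      vertex 15.000 9.000 8.000
      vertex 15.000 0.000 8.000
    endloop
  endfacet
endsolid part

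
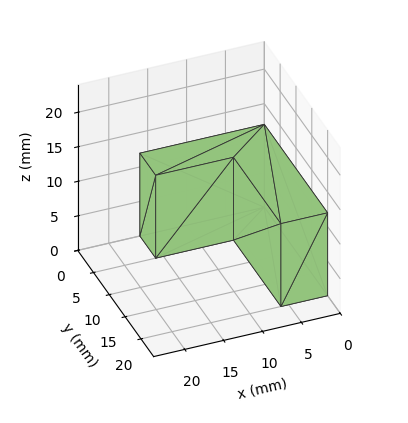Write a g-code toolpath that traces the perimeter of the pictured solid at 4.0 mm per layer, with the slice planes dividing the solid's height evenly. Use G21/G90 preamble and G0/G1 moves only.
Reading the render: the shape is an L-shaped prism: outer 16 × 20 mm, arm thicknesses ≈ 5 mm (horizontal) and 6 mm (vertical), extruded 12 mm in z (dimensions read to the nearest mm from the axis ticks). For the g-code, the solid's height is divided into equal slices at the stated Δz and each level perimeter traced with G1 moves after a G0 lift.

; perimeter-only toolpath
G21 ; units = mm
G90 ; absolute positioning
G28 ; home
; layer 1
G0 Z4.0
G0 X0.0 Y0.0
G1 X16.0 Y0.0
G1 X16.0 Y5.0
G1 X6.0 Y5.0
G1 X6.0 Y20.0
G1 X0.0 Y20.0
G1 X0.0 Y0.0
; layer 2
G0 Z8.0
G0 X0.0 Y0.0
G1 X16.0 Y0.0
G1 X16.0 Y5.0
G1 X6.0 Y5.0
G1 X6.0 Y20.0
G1 X0.0 Y20.0
G1 X0.0 Y0.0
; layer 3
G0 Z12.0
G0 X0.0 Y0.0
G1 X16.0 Y0.0
G1 X16.0 Y5.0
G1 X6.0 Y5.0
G1 X6.0 Y20.0
G1 X0.0 Y20.0
G1 X0.0 Y0.0
M2 ; end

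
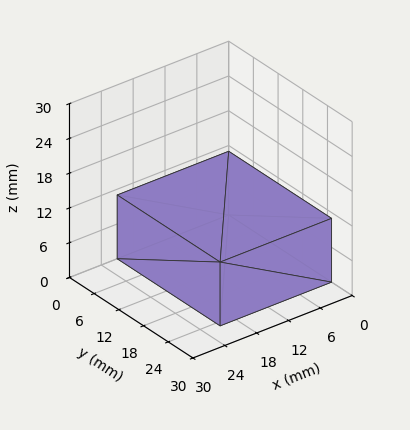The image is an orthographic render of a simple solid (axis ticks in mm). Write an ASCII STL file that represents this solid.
Reading the render: the shape is a rectangular box, roughly 21 × 25 mm footprint and 11 mm tall (dimensions read to the nearest mm from the axis ticks). For the STL, each face is triangulated and given an outward normal.

solid part
  facet normal 0.0000 0.0000 -1.0000
    outer loop
      vertex 21.0 25.0 0.0
      vertex 21.0 0.0 0.0
      vertex 0.0 0.0 0.0
    endloop
  endfacet
  facet normal 0.0000 0.0000 -1.0000
    outer loop
      vertex 0.0 25.0 0.0
      vertex 21.0 25.0 0.0
      vertex 0.0 0.0 0.0
    endloop
  endfacet
  facet normal 0.0000 0.0000 1.0000
    outer loop
      vertex 0.0 0.0 11.0
      vertex 21.0 0.0 11.0
      vertex 21.0 25.0 11.0
    endloop
  endfacet
  facet normal 0.0000 0.0000 1.0000
    outer loop
      vertex 0.0 0.0 11.0
      vertex 21.0 25.0 11.0
      vertex 0.0 25.0 11.0
    endloop
  endfacet
  facet normal 0.0000 -1.0000 0.0000
    outer loop
      vertex 0.0 0.0 0.0
      vertex 21.0 0.0 0.0
      vertex 21.0 0.0 11.0
    endloop
  endfacet
  facet normal 0.0000 -1.0000 0.0000
    outer loop
      vertex 0.0 0.0 0.0
      vertex 21.0 0.0 11.0
      vertex 0.0 0.0 11.0
    endloop
  endfacet
  facet normal 0.0000 1.0000 0.0000
    outer loop
      vertex 21.0 25.0 11.0
      vertex 21.0 25.0 0.0
      vertex 0.0 25.0 0.0
    endloop
  endfacet
  facet normal 0.0000 1.0000 0.0000
    outer loop
      vertex 0.0 25.0 11.0
      vertex 21.0 25.0 11.0
      vertex 0.0 25.0 0.0
    endloop
  endfacet
  facet normal -1.0000 0.0000 0.0000
    outer loop
      vertex 0.0 25.0 11.0
      vertex 0.0 25.0 0.0
      vertex 0.0 0.0 0.0
    endloop
  endfacet
  facet normal -1.0000 0.0000 0.0000
    outer loop
      vertex 0.0 0.0 11.0
      vertex 0.0 25.0 11.0
      vertex 0.0 0.0 0.0
    endloop
  endfacet
  facet normal 1.0000 0.0000 0.0000
    outer loop
      vertex 21.0 0.0 0.0
      vertex 21.0 25.0 0.0
      vertex 21.0 25.0 11.0
    endloop
  endfacet
  facet normal 1.0000 0.0000 0.0000
    outer loop
      vertex 21.0 0.0 0.0
      vertex 21.0 25.0 11.0
      vertex 21.0 0.0 11.0
    endloop
  endfacet
endsolid part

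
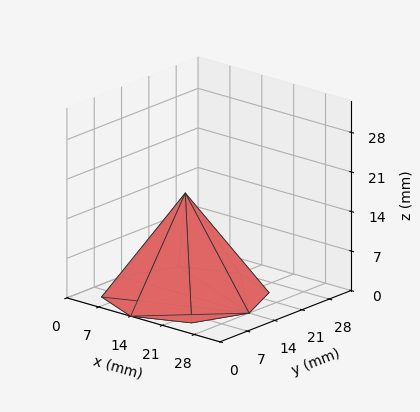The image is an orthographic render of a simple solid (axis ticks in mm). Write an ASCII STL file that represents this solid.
Reading the render: the shape is a regular 8-sided pyramid, base circumscribed radius ≈ 14 mm, apex at z ≈ 18 mm (dimensions read to the nearest mm from the axis ticks). For the STL, each face is triangulated and given an outward normal.

solid part
  facet normal 0.0000 0.0000 -1.0000
    outer loop
      vertex 14.000 28.000 0.000
      vertex 23.899 23.899 0.000
      vertex 28.000 14.000 0.000
    endloop
  endfacet
  facet normal 0.0000 0.0000 -1.0000
    outer loop
      vertex 4.101 23.899 0.000
      vertex 14.000 28.000 0.000
      vertex 28.000 14.000 0.000
    endloop
  endfacet
  facet normal 0.0000 0.0000 -1.0000
    outer loop
      vertex 0.000 14.000 0.000
      vertex 4.101 23.899 0.000
      vertex 28.000 14.000 0.000
    endloop
  endfacet
  facet normal 0.0000 0.0000 -1.0000
    outer loop
      vertex 4.101 4.101 0.000
      vertex 0.000 14.000 0.000
      vertex 28.000 14.000 0.000
    endloop
  endfacet
  facet normal 0.0000 0.0000 -1.0000
    outer loop
      vertex 14.000 0.000 0.000
      vertex 4.101 4.101 0.000
      vertex 28.000 14.000 0.000
    endloop
  endfacet
  facet normal 0.0000 0.0000 -1.0000
    outer loop
      vertex 23.899 4.101 0.000
      vertex 14.000 0.000 0.000
      vertex 28.000 14.000 0.000
    endloop
  endfacet
  facet normal 0.7503 0.3108 0.5835
    outer loop
      vertex 28.000 14.000 0.000
      vertex 23.899 23.899 0.000
      vertex 14.000 14.000 18.000
    endloop
  endfacet
  facet normal 0.3108 0.7503 0.5835
    outer loop
      vertex 23.899 23.899 0.000
      vertex 14.000 28.000 0.000
      vertex 14.000 14.000 18.000
    endloop
  endfacet
  facet normal -0.3108 0.7503 0.5835
    outer loop
      vertex 14.000 28.000 0.000
      vertex 4.101 23.899 0.000
      vertex 14.000 14.000 18.000
    endloop
  endfacet
  facet normal -0.7503 0.3108 0.5835
    outer loop
      vertex 4.101 23.899 0.000
      vertex 0.000 14.000 0.000
      vertex 14.000 14.000 18.000
    endloop
  endfacet
  facet normal -0.7503 -0.3108 0.5835
    outer loop
      vertex 0.000 14.000 0.000
      vertex 4.101 4.101 0.000
      vertex 14.000 14.000 18.000
    endloop
  endfacet
  facet normal -0.3108 -0.7503 0.5835
    outer loop
      vertex 4.101 4.101 0.000
      vertex 14.000 0.000 0.000
      vertex 14.000 14.000 18.000
    endloop
  endfacet
  facet normal 0.3108 -0.7503 0.5835
    outer loop
      vertex 14.000 0.000 0.000
      vertex 23.899 4.101 0.000
      vertex 14.000 14.000 18.000
    endloop
  endfacet
  facet normal 0.7503 -0.3108 0.5835
    outer loop
      vertex 23.899 4.101 0.000
      vertex 28.000 14.000 0.000
      vertex 14.000 14.000 18.000
    endloop
  endfacet
endsolid part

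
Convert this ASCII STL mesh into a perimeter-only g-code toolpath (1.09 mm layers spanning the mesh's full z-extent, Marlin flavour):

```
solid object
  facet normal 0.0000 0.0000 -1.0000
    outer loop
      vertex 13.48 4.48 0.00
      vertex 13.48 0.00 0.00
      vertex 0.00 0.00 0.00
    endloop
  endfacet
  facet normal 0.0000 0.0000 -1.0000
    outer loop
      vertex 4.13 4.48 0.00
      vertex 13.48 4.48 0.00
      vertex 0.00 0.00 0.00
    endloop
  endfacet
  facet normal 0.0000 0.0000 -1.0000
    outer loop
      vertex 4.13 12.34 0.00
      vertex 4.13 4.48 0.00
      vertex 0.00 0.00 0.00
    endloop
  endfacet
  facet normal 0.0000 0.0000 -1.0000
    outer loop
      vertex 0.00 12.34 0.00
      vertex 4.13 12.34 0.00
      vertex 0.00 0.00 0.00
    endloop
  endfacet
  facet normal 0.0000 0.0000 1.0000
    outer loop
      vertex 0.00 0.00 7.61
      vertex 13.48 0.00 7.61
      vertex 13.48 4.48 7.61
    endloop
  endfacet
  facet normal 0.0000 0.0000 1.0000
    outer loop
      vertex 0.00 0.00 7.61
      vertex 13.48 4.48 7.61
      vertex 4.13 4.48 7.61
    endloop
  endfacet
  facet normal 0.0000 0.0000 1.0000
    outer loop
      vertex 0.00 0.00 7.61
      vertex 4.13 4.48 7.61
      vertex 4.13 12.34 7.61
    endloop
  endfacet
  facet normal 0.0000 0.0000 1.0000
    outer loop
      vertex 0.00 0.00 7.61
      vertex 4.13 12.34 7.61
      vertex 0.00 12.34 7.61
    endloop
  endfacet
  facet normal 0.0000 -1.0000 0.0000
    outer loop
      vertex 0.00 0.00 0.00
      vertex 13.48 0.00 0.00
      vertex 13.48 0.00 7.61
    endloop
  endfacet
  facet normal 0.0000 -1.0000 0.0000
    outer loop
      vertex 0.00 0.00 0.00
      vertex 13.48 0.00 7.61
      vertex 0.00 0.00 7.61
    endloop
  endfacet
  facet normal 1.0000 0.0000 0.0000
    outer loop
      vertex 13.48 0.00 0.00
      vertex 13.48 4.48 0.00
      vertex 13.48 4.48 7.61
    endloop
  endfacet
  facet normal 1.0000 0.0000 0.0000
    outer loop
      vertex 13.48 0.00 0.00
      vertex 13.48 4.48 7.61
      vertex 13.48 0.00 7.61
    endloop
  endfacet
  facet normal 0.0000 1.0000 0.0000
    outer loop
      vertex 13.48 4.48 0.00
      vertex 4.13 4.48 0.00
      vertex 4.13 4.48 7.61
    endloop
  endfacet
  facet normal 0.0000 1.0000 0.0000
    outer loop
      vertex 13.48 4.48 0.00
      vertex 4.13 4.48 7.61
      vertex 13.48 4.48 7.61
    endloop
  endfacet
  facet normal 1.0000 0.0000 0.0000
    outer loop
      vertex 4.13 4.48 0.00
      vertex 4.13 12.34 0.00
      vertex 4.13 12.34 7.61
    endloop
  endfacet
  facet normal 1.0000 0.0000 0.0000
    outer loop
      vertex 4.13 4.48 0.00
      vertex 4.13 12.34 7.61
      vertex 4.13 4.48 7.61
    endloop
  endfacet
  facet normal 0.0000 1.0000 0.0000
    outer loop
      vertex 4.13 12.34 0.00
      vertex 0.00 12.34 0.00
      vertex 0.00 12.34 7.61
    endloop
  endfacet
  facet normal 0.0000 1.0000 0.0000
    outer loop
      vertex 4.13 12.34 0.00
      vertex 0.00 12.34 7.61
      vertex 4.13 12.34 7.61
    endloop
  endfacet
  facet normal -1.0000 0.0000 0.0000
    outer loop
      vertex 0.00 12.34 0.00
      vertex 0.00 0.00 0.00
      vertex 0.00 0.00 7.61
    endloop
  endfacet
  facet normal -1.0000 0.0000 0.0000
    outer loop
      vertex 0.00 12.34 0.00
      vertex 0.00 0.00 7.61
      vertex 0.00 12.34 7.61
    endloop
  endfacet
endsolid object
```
; perimeter-only toolpath
G21 ; units = mm
G90 ; absolute positioning
G28 ; home
; layer 1
G0 Z1.09
G0 X0.00 Y0.00
G1 X13.48 Y0.00
G1 X13.48 Y4.48
G1 X4.13 Y4.48
G1 X4.13 Y12.34
G1 X0.00 Y12.34
G1 X0.00 Y0.00
; layer 2
G0 Z2.17
G0 X0.00 Y0.00
G1 X13.48 Y0.00
G1 X13.48 Y4.48
G1 X4.13 Y4.48
G1 X4.13 Y12.34
G1 X0.00 Y12.34
G1 X0.00 Y0.00
; layer 3
G0 Z3.26
G0 X0.00 Y0.00
G1 X13.48 Y0.00
G1 X13.48 Y4.48
G1 X4.13 Y4.48
G1 X4.13 Y12.34
G1 X0.00 Y12.34
G1 X0.00 Y0.00
; layer 4
G0 Z4.35
G0 X0.00 Y0.00
G1 X13.48 Y0.00
G1 X13.48 Y4.48
G1 X4.13 Y4.48
G1 X4.13 Y12.34
G1 X0.00 Y12.34
G1 X0.00 Y0.00
; layer 5
G0 Z5.44
G0 X0.00 Y0.00
G1 X13.48 Y0.00
G1 X13.48 Y4.48
G1 X4.13 Y4.48
G1 X4.13 Y12.34
G1 X0.00 Y12.34
G1 X0.00 Y0.00
; layer 6
G0 Z6.52
G0 X0.00 Y0.00
G1 X13.48 Y0.00
G1 X13.48 Y4.48
G1 X4.13 Y4.48
G1 X4.13 Y12.34
G1 X0.00 Y12.34
G1 X0.00 Y0.00
; layer 7
G0 Z7.61
G0 X0.00 Y0.00
G1 X13.48 Y0.00
G1 X13.48 Y4.48
G1 X4.13 Y4.48
G1 X4.13 Y12.34
G1 X0.00 Y12.34
G1 X0.00 Y0.00
M2 ; end

The solid is an L-shaped prism: outer 13.5 × 12.3 mm, arm thicknesses ≈ 4.48 mm (horizontal) and 4.13 mm (vertical), extruded 7.61 mm in z. Slicing at Δz = 1.09 mm — 7 equal slices spanning the solid's height, so layer i sits at z = i·h/7 — gives 7 non-empty perimeters. Each is a 6-segment closed polygon; G0 lifts to the layer z and rapids to the start vertex, then G1 traces the edges.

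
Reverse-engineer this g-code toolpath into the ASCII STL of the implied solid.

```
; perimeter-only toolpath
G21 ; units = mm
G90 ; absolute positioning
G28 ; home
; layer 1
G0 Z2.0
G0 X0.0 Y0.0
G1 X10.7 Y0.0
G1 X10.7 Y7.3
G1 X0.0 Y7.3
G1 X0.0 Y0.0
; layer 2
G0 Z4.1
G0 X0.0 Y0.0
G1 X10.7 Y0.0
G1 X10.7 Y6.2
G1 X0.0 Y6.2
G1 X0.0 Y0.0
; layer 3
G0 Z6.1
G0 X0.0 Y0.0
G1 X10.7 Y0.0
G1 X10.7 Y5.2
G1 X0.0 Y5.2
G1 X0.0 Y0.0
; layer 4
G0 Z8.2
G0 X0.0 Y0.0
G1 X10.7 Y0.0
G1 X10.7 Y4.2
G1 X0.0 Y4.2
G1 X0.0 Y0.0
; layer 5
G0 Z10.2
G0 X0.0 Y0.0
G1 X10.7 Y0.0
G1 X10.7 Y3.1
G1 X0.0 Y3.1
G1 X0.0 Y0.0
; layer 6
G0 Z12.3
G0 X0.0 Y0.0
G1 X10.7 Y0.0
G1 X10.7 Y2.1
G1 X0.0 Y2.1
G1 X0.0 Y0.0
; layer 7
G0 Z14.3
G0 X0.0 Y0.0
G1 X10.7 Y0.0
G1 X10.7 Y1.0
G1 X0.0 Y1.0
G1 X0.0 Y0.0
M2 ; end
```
solid part
  facet normal 0.0000 0.0000 -1.0000
    outer loop
      vertex 10.7 8.3 0.0
      vertex 10.7 0.0 0.0
      vertex 0.0 0.0 0.0
    endloop
  endfacet
  facet normal 0.0000 0.0000 -1.0000
    outer loop
      vertex 0.0 8.3 0.0
      vertex 10.7 8.3 0.0
      vertex 0.0 0.0 0.0
    endloop
  endfacet
  facet normal 0.0000 -1.0000 0.0000
    outer loop
      vertex 0.0 0.0 0.0
      vertex 10.7 0.0 0.0
      vertex 10.7 0.0 16.4
    endloop
  endfacet
  facet normal 0.0000 -1.0000 0.0000
    outer loop
      vertex 0.0 0.0 0.0
      vertex 10.7 0.0 16.4
      vertex 0.0 0.0 16.4
    endloop
  endfacet
  facet normal 0.0000 0.8922 0.4516
    outer loop
      vertex 0.0 0.0 16.4
      vertex 10.7 0.0 16.4
      vertex 10.7 8.3 0.0
    endloop
  endfacet
  facet normal 0.0000 0.8922 0.4516
    outer loop
      vertex 0.0 0.0 16.4
      vertex 10.7 8.3 0.0
      vertex 0.0 8.3 0.0
    endloop
  endfacet
  facet normal -1.0000 0.0000 0.0000
    outer loop
      vertex 0.0 0.0 16.4
      vertex 0.0 8.3 0.0
      vertex 0.0 0.0 0.0
    endloop
  endfacet
  facet normal 1.0000 0.0000 0.0000
    outer loop
      vertex 10.7 0.0 0.0
      vertex 10.7 8.3 0.0
      vertex 10.7 0.0 16.4
    endloop
  endfacet
endsolid part

The G0 Z moves step by Δz≈2.0 mm. The G1 loops shrink linearly with z, so the solid tapers from its base footprint up to z≈16.4. Closing with a flat bottom cap and the tapered top and triangulating gives 8 facets — a wedge (ramp): 10.7 × 8.3 mm base, rising to 16.4 mm along the y=0 edge and sloping linearly to z=0 at y=8.3.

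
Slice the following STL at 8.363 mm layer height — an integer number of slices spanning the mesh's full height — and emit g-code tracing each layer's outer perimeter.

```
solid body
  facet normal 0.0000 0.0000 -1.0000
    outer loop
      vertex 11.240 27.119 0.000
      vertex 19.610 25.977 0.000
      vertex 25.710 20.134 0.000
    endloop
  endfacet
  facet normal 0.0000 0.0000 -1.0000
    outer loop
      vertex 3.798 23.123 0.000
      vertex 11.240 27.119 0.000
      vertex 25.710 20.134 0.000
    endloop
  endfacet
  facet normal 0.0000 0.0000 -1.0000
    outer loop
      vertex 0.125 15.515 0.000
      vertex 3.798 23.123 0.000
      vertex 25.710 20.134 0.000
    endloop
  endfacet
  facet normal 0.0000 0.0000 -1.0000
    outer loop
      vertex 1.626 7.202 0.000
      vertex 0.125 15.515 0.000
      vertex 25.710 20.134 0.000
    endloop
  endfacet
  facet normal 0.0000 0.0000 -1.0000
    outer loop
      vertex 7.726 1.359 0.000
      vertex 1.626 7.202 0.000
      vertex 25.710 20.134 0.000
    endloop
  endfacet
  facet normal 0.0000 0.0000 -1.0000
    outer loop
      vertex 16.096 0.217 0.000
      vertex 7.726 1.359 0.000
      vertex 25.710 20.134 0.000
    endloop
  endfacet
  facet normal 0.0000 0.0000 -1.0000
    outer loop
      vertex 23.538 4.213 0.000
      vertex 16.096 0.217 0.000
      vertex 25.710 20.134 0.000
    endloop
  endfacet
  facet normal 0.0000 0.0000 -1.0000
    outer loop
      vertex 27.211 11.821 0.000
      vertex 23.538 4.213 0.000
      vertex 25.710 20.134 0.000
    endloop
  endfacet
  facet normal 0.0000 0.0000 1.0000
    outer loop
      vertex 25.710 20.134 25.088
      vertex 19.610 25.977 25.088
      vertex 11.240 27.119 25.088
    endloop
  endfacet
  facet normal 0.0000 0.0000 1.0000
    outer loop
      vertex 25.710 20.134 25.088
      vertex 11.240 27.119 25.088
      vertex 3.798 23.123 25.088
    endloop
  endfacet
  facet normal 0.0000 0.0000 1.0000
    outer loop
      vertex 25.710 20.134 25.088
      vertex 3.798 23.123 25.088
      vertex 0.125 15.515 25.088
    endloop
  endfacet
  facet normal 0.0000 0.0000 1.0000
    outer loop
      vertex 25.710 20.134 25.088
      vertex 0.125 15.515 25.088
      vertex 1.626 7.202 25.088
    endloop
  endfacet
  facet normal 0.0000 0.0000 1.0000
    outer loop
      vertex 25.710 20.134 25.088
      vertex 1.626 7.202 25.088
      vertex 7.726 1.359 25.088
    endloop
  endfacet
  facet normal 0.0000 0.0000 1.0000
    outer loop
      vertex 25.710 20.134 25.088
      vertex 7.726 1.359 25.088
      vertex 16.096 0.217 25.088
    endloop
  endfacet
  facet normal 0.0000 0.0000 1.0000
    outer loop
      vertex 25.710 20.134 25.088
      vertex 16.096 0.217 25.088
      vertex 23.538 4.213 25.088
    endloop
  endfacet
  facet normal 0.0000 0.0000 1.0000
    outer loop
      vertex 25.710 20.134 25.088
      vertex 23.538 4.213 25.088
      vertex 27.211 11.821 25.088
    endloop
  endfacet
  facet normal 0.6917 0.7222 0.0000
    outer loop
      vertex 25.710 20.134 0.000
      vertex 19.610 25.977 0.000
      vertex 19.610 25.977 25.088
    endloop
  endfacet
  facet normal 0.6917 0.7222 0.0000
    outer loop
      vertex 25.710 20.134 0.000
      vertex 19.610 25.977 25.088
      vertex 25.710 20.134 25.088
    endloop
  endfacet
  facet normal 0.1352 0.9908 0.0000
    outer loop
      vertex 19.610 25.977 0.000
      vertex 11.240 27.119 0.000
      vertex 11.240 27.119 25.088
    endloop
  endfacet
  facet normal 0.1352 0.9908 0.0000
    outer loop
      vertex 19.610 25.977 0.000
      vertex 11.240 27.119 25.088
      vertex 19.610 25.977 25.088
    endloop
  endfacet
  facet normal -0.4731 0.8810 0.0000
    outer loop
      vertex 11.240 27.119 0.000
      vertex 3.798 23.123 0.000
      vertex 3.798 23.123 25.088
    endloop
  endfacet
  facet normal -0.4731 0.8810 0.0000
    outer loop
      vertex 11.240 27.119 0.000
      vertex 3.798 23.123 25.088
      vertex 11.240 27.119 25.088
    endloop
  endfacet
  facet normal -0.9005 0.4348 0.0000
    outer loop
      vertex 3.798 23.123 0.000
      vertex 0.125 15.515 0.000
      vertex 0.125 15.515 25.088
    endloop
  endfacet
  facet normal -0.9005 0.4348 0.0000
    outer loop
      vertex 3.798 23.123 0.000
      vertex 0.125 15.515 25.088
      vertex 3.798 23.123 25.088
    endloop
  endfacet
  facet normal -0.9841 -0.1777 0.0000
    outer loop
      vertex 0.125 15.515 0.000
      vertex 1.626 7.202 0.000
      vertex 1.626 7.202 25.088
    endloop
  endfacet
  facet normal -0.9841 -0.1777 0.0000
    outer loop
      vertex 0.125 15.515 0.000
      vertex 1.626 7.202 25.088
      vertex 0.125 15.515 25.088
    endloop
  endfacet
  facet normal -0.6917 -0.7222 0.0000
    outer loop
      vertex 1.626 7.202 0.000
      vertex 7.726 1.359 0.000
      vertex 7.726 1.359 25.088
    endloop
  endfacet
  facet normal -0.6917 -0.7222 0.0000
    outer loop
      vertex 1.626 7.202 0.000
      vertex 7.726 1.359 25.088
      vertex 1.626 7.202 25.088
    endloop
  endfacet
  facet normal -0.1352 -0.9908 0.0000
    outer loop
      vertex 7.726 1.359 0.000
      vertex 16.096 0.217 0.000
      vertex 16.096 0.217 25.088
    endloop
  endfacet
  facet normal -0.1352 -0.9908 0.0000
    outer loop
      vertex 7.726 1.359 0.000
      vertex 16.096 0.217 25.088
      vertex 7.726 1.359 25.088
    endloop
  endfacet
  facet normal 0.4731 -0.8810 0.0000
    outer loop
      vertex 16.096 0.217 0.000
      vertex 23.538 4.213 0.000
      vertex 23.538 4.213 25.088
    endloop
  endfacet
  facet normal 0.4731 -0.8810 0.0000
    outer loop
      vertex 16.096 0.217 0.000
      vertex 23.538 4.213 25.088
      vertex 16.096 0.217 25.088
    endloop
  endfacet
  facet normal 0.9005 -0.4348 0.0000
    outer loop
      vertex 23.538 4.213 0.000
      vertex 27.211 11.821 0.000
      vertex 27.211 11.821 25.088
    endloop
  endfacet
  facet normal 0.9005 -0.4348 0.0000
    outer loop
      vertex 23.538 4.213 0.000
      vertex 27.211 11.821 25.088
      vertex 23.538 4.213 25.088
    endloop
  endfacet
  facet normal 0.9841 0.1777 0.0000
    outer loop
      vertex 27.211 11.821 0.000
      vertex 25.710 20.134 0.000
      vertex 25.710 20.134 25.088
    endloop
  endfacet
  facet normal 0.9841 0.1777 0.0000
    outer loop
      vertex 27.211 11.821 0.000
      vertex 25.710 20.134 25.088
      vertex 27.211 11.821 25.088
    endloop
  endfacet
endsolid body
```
; perimeter-only toolpath
G21 ; units = mm
G90 ; absolute positioning
G28 ; home
; layer 1
G0 Z8.363
G0 X25.710 Y20.134
G1 X19.610 Y25.977
G1 X11.240 Y27.119
G1 X3.798 Y23.123
G1 X0.125 Y15.515
G1 X1.626 Y7.202
G1 X7.726 Y1.359
G1 X16.096 Y0.217
G1 X23.538 Y4.213
G1 X27.211 Y11.821
G1 X25.710 Y20.134
; layer 2
G0 Z16.725
G0 X25.710 Y20.134
G1 X19.610 Y25.977
G1 X11.240 Y27.119
G1 X3.798 Y23.123
G1 X0.125 Y15.515
G1 X1.626 Y7.202
G1 X7.726 Y1.359
G1 X16.096 Y0.217
G1 X23.538 Y4.213
G1 X27.211 Y11.821
G1 X25.710 Y20.134
; layer 3
G0 Z25.088
G0 X25.710 Y20.134
G1 X19.610 Y25.977
G1 X11.240 Y27.119
G1 X3.798 Y23.123
G1 X0.125 Y15.515
G1 X1.626 Y7.202
G1 X7.726 Y1.359
G1 X16.096 Y0.217
G1 X23.538 Y4.213
G1 X27.211 Y11.821
G1 X25.710 Y20.134
M2 ; end

The solid is a regular 10-sided prism (a cylinder approximated with 10 flat sides), circumscribed radius ≈ 13.7 mm, height ≈ 25.1 mm. Slicing at Δz = 8.363 mm — 3 equal slices spanning the solid's height, so layer i sits at z = i·h/3 — gives 3 non-empty perimeters. Each is a 10-segment closed polygon; G0 lifts to the layer z and rapids to the start vertex, then G1 traces the edges.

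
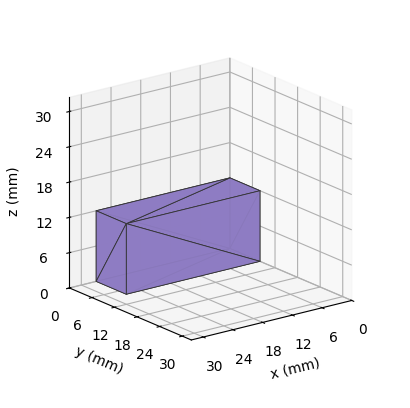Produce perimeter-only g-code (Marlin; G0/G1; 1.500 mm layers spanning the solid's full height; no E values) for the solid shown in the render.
Reading the render: the shape is a rectangular box, roughly 27 × 8 mm footprint and 12 mm tall (dimensions read to the nearest mm from the axis ticks). For the g-code, the solid's height is divided into equal slices at the stated Δz and each level perimeter traced with G1 moves after a G0 lift.

; perimeter-only toolpath
G21 ; units = mm
G90 ; absolute positioning
G28 ; home
; layer 1
G0 Z1.500
G0 X0.000 Y0.000
G1 X27.000 Y0.000
G1 X27.000 Y8.000
G1 X0.000 Y8.000
G1 X0.000 Y0.000
; layer 2
G0 Z3.000
G0 X0.000 Y0.000
G1 X27.000 Y0.000
G1 X27.000 Y8.000
G1 X0.000 Y8.000
G1 X0.000 Y0.000
; layer 3
G0 Z4.500
G0 X0.000 Y0.000
G1 X27.000 Y0.000
G1 X27.000 Y8.000
G1 X0.000 Y8.000
G1 X0.000 Y0.000
; layer 4
G0 Z6.000
G0 X0.000 Y0.000
G1 X27.000 Y0.000
G1 X27.000 Y8.000
G1 X0.000 Y8.000
G1 X0.000 Y0.000
; layer 5
G0 Z7.500
G0 X0.000 Y0.000
G1 X27.000 Y0.000
G1 X27.000 Y8.000
G1 X0.000 Y8.000
G1 X0.000 Y0.000
; layer 6
G0 Z9.000
G0 X0.000 Y0.000
G1 X27.000 Y0.000
G1 X27.000 Y8.000
G1 X0.000 Y8.000
G1 X0.000 Y0.000
; layer 7
G0 Z10.500
G0 X0.000 Y0.000
G1 X27.000 Y0.000
G1 X27.000 Y8.000
G1 X0.000 Y8.000
G1 X0.000 Y0.000
; layer 8
G0 Z12.000
G0 X0.000 Y0.000
G1 X27.000 Y0.000
G1 X27.000 Y8.000
G1 X0.000 Y8.000
G1 X0.000 Y0.000
M2 ; end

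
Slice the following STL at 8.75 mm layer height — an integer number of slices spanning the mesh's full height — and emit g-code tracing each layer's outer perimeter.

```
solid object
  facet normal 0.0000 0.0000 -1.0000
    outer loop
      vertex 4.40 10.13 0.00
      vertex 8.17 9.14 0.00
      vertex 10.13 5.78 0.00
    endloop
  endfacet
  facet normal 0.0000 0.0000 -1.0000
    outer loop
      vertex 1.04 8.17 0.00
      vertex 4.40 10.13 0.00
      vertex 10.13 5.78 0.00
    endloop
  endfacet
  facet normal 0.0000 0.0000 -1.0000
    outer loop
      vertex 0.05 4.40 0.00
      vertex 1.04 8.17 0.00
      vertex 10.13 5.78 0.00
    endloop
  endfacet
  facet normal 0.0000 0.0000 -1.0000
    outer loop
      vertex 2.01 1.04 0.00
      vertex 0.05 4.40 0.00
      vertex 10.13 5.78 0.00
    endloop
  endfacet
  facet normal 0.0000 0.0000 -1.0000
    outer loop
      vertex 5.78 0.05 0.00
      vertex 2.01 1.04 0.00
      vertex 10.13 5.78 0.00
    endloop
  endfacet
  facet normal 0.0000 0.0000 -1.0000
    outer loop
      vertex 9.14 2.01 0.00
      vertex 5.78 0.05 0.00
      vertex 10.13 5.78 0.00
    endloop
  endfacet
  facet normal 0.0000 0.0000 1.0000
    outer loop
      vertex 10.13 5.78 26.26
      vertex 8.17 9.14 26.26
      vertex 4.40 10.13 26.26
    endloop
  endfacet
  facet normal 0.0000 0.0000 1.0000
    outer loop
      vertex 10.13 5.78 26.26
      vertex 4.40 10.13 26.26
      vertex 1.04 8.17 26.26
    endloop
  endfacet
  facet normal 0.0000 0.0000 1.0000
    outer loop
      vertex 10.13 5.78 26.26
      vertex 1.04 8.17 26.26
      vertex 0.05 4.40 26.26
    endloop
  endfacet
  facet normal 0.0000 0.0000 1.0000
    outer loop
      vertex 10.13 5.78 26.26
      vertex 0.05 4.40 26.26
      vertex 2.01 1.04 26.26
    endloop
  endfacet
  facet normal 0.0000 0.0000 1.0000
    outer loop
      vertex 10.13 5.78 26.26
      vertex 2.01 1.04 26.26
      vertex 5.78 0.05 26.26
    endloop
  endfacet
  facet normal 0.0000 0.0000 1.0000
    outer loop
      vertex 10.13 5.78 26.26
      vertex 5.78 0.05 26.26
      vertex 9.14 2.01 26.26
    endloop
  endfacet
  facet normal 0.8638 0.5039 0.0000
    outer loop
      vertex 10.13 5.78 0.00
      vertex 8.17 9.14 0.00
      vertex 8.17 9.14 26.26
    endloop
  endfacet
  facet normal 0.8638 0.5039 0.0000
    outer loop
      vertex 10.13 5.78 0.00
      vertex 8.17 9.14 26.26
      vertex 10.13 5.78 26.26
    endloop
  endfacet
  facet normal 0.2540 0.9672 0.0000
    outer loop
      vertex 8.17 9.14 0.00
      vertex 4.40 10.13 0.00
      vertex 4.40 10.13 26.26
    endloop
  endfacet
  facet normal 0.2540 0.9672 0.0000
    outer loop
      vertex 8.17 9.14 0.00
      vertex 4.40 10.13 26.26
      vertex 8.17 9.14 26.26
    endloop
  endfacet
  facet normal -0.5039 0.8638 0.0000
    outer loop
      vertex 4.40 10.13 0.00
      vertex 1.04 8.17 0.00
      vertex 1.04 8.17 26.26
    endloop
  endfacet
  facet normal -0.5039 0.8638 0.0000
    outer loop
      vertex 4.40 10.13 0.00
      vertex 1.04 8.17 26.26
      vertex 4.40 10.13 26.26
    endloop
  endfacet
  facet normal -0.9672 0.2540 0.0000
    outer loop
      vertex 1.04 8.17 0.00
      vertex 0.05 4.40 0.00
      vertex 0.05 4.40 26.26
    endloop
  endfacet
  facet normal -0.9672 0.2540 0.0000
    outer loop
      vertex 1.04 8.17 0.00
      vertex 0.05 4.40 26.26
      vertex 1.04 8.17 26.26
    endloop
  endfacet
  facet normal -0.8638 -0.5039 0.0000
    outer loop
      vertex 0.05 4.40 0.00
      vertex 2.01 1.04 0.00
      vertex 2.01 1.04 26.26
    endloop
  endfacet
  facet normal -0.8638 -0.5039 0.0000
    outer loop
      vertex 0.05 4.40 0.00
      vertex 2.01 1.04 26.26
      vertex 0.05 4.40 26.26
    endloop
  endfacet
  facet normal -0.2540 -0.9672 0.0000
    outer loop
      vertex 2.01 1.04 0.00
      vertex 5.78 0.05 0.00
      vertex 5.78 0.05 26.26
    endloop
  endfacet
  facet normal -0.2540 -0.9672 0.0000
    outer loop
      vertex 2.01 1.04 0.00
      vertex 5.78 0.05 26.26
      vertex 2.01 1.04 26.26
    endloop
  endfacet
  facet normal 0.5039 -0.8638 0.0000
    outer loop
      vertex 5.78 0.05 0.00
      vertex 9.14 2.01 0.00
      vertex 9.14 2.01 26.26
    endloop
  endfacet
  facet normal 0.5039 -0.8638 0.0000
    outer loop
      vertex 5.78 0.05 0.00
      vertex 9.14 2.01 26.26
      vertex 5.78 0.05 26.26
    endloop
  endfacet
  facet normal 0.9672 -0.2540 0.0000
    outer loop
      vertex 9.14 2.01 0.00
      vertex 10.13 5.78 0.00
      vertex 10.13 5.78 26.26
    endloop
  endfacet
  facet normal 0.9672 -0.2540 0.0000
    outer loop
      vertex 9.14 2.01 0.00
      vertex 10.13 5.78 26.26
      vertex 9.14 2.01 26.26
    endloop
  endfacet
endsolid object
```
; perimeter-only toolpath
G21 ; units = mm
G90 ; absolute positioning
G28 ; home
; layer 1
G0 Z8.75
G0 X10.13 Y5.78
G1 X8.17 Y9.14
G1 X4.40 Y10.13
G1 X1.04 Y8.17
G1 X0.05 Y4.40
G1 X2.01 Y1.04
G1 X5.78 Y0.05
G1 X9.14 Y2.01
G1 X10.13 Y5.78
; layer 2
G0 Z17.51
G0 X10.13 Y5.78
G1 X8.17 Y9.14
G1 X4.40 Y10.13
G1 X1.04 Y8.17
G1 X0.05 Y4.40
G1 X2.01 Y1.04
G1 X5.78 Y0.05
G1 X9.14 Y2.01
G1 X10.13 Y5.78
; layer 3
G0 Z26.26
G0 X10.13 Y5.78
G1 X8.17 Y9.14
G1 X4.40 Y10.13
G1 X1.04 Y8.17
G1 X0.05 Y4.40
G1 X2.01 Y1.04
G1 X5.78 Y0.05
G1 X9.14 Y2.01
G1 X10.13 Y5.78
M2 ; end

The solid is a regular 8-sided prism (a cylinder approximated with 8 flat sides), circumscribed radius ≈ 5.09 mm, height ≈ 26.3 mm. Slicing at Δz = 8.75 mm — 3 equal slices spanning the solid's height, so layer i sits at z = i·h/3 — gives 3 non-empty perimeters. Each is a 8-segment closed polygon; G0 lifts to the layer z and rapids to the start vertex, then G1 traces the edges.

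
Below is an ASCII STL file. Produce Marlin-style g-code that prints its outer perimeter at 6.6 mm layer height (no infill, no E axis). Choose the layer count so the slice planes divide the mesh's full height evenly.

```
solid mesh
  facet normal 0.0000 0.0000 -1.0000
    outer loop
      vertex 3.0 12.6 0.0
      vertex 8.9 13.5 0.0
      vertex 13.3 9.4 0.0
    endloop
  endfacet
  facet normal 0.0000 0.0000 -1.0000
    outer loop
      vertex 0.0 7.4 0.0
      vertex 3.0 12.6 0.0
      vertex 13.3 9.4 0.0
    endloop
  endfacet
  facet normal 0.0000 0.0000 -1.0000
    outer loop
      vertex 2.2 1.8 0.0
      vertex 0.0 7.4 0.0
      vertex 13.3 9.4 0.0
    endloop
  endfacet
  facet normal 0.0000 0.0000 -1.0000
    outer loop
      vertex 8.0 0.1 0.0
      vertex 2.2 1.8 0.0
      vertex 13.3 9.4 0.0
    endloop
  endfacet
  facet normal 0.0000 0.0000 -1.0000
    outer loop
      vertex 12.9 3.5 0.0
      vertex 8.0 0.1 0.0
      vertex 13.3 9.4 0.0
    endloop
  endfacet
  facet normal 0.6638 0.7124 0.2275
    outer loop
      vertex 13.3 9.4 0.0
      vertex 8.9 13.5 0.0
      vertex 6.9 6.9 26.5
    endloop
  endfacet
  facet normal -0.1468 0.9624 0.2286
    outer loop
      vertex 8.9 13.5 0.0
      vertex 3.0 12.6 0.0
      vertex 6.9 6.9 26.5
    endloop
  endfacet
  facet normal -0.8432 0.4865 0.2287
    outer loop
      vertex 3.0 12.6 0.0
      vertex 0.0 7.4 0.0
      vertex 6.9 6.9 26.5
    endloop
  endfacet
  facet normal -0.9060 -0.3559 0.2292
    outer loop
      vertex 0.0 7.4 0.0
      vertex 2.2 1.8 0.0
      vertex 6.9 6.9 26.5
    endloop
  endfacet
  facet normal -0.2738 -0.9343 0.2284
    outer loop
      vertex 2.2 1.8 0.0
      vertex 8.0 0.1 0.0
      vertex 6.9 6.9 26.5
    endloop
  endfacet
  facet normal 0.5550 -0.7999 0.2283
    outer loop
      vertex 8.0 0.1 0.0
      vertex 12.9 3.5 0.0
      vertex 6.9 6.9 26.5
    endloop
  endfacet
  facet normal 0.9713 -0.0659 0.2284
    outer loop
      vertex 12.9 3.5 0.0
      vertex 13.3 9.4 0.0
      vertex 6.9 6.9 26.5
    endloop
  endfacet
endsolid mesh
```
; perimeter-only toolpath
G21 ; units = mm
G90 ; absolute positioning
G28 ; home
; layer 1
G0 Z6.6
G0 X11.7 Y8.8
G1 X8.4 Y11.8
G1 X4.0 Y11.2
G1 X1.7 Y7.3
G1 X3.4 Y3.1
G1 X7.7 Y1.8
G1 X11.4 Y4.3
G1 X11.7 Y8.8
; layer 2
G0 Z13.2
G0 X10.1 Y8.2
G1 X7.9 Y10.2
G1 X5.0 Y9.8
G1 X3.5 Y7.2
G1 X4.6 Y4.4
G1 X7.5 Y3.5
G1 X9.9 Y5.2
G1 X10.1 Y8.2
; layer 3
G0 Z19.9
G0 X8.5 Y7.5
G1 X7.4 Y8.6
G1 X5.9 Y8.3
G1 X5.2 Y7.0
G1 X5.7 Y5.6
G1 X7.2 Y5.2
G1 X8.4 Y6.1
G1 X8.5 Y7.5
M2 ; end

The solid is a regular 7-sided pyramid, base circumscribed radius ≈ 6.9 mm, apex at z ≈ 26.5 mm. Slicing at Δz = 6.6 mm — 4 equal slices spanning the solid's height, so layer i sits at z = i·h/4 — gives 3 non-empty perimeters. Each is a 7-segment closed polygon; G0 lifts to the layer z and rapids to the start vertex, then G1 traces the edges. The cross-section shrinks linearly with z (the slice at the apex is degenerate and omitted).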